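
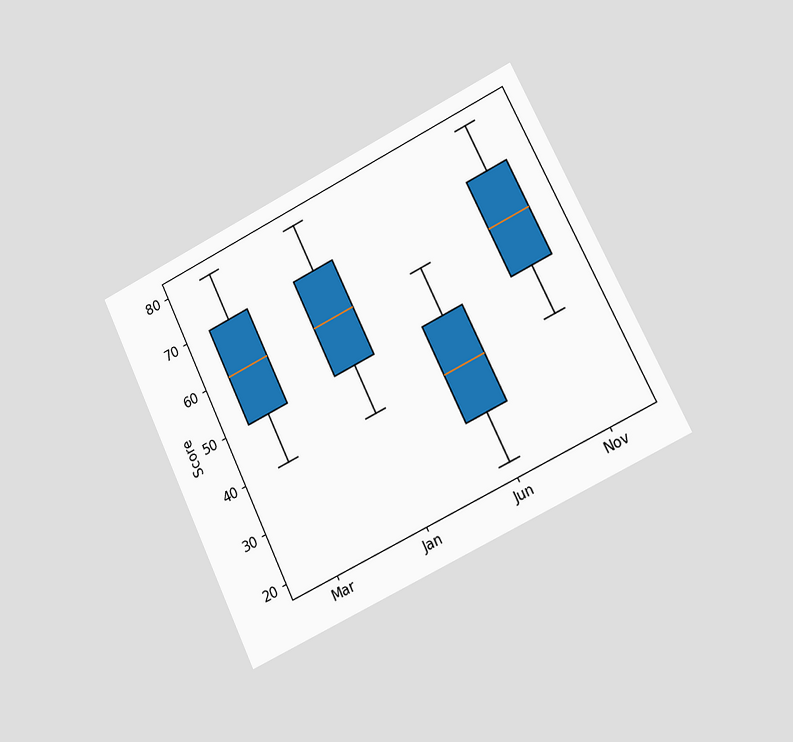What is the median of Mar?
60

The chart is tilted about 25° counter-clockwise and viewed slightly from the right. The median line in the Mar box sits at 60.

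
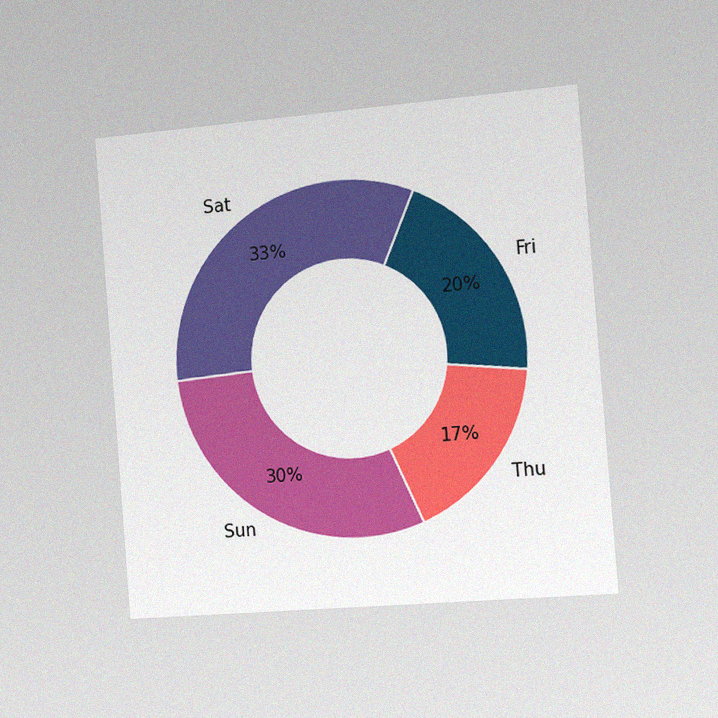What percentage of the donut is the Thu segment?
17%

The chart is tilted about 5° counter-clockwise and viewed slightly from the right, with some photo noise. The Thu segment takes up 17% of the ring.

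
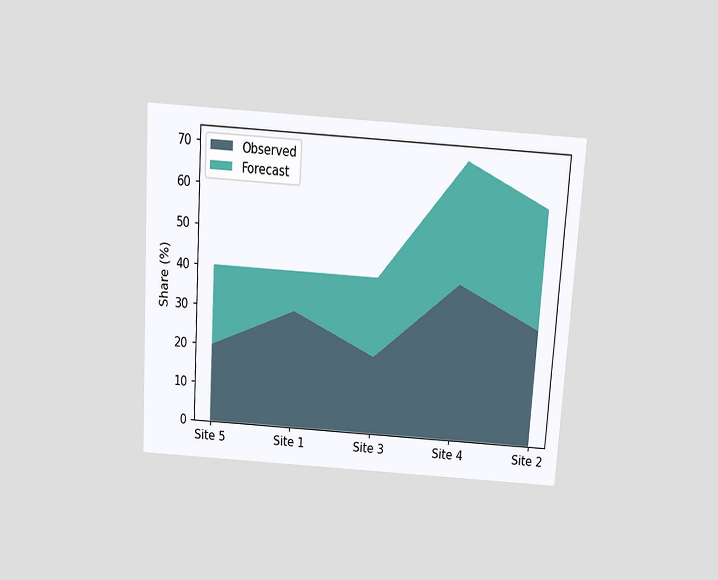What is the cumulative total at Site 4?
70%

The chart is tilted about 4° clockwise and viewed slightly from above. The stacked total at Site 4 reaches 70%.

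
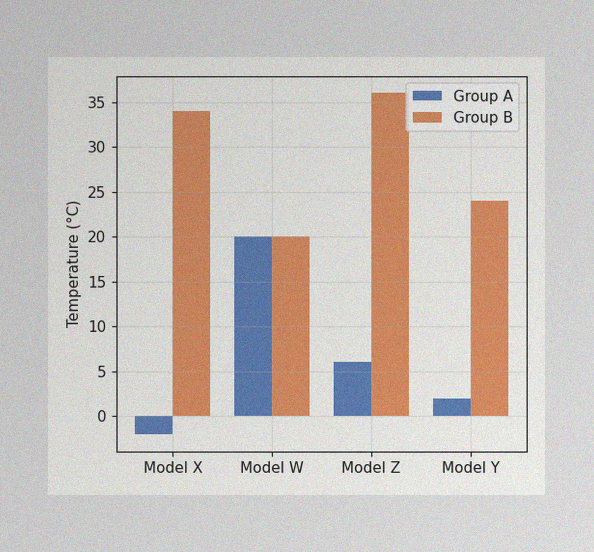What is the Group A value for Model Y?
2°C

The image has some photo noise and uneven lighting. The Group A bar at Model Y reaches 2°C on the y-axis.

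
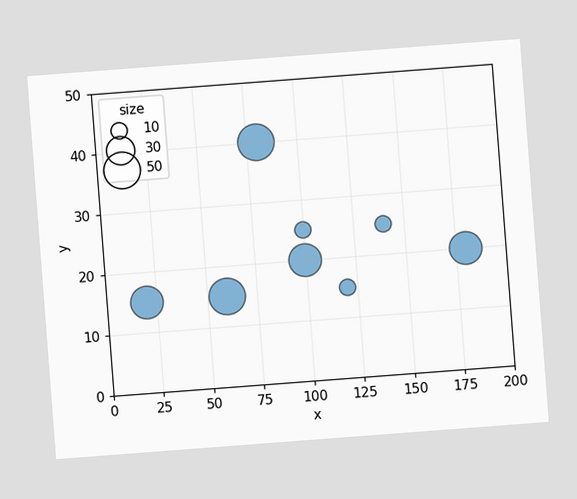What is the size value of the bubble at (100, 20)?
40

The chart is tilted about 4° counter-clockwise. Matching the bubble at (100, 20) against the size legend gives 40.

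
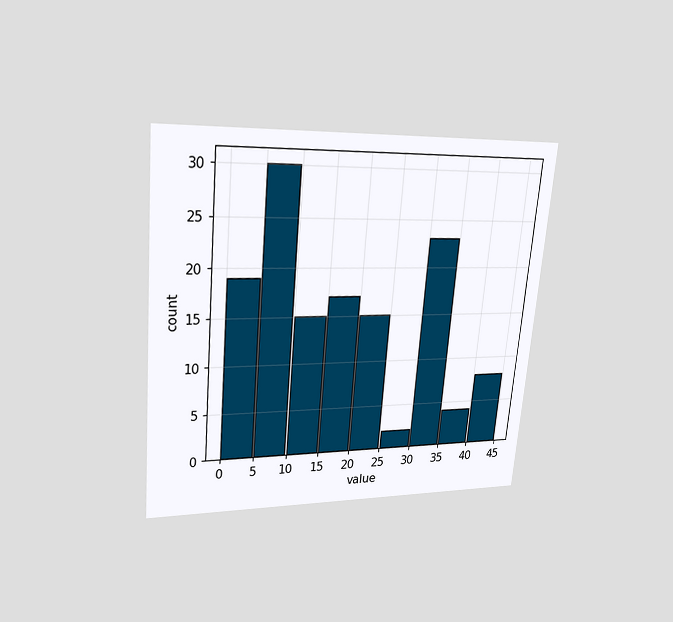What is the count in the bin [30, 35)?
The chart is tilted about 5° clockwise and viewed at a slight angle. The [30, 35) bin has height 23.

23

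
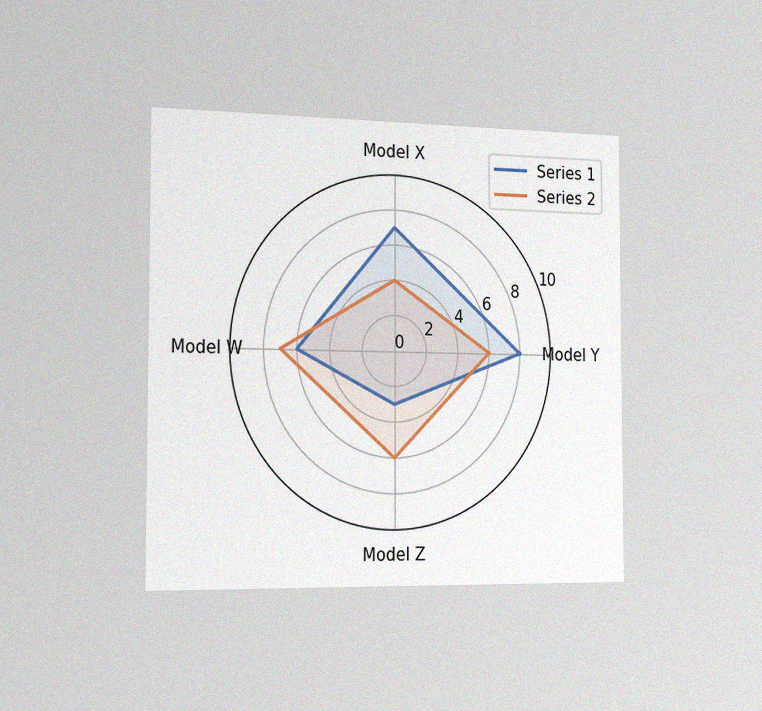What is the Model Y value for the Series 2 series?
6

The chart is viewed slightly from the left, with some photo noise. On the Model Y axis, Series 2 reaches 6.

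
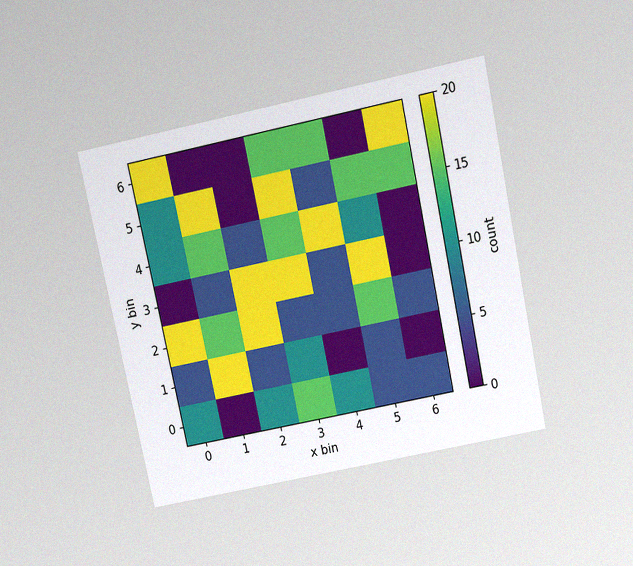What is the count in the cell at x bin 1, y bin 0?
The chart is tilted about 12° counter-clockwise and viewed slightly from above, with some photo noise. Matching the cell (1, 0) against the colorbar gives 0.

0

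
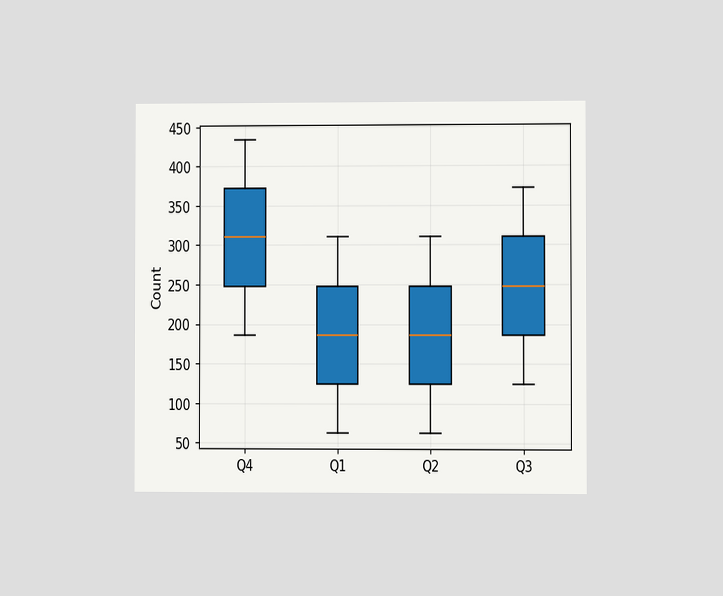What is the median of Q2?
186

The chart is viewed at a slight angle. The median line in the Q2 box sits at 186.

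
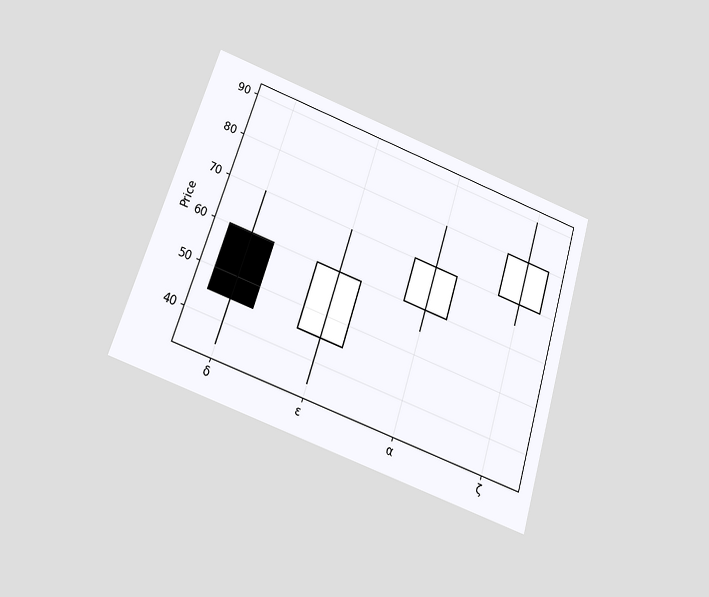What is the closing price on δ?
The chart is tilted about 18° clockwise and viewed slightly from below. The δ candle closes at 45.

45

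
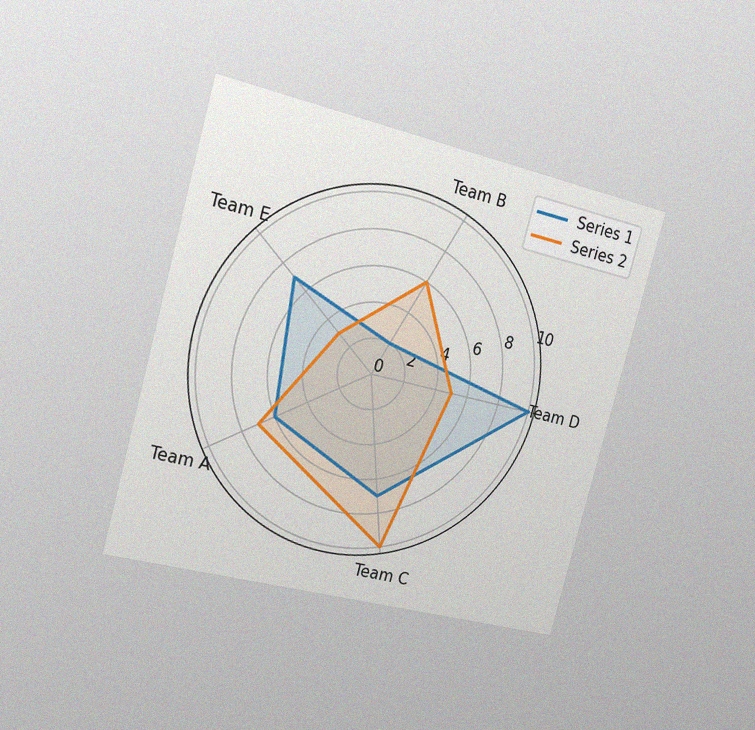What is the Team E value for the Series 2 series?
The chart is tilted about 15° clockwise and viewed slightly from the left, with some photo noise. On the Team E axis, Series 2 reaches 3.

3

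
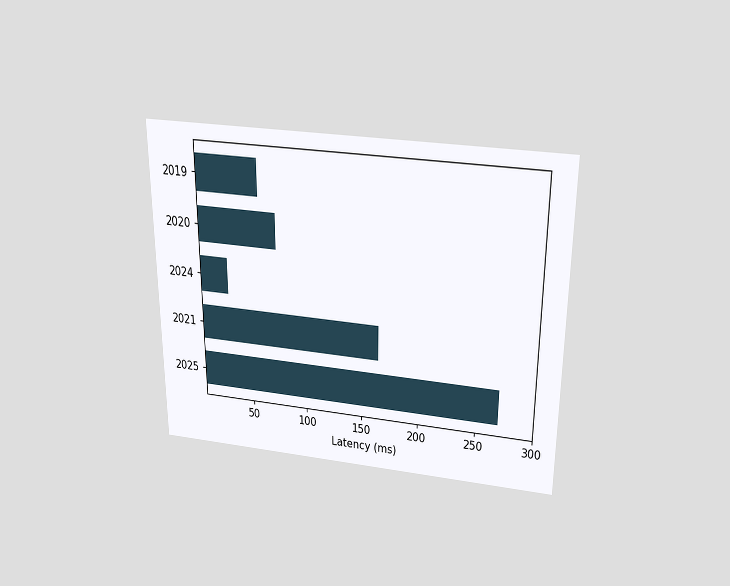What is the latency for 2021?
The chart is viewed slightly from above. Reading along the chart's x-axis, the 2021 bar reaches 165ms.

165ms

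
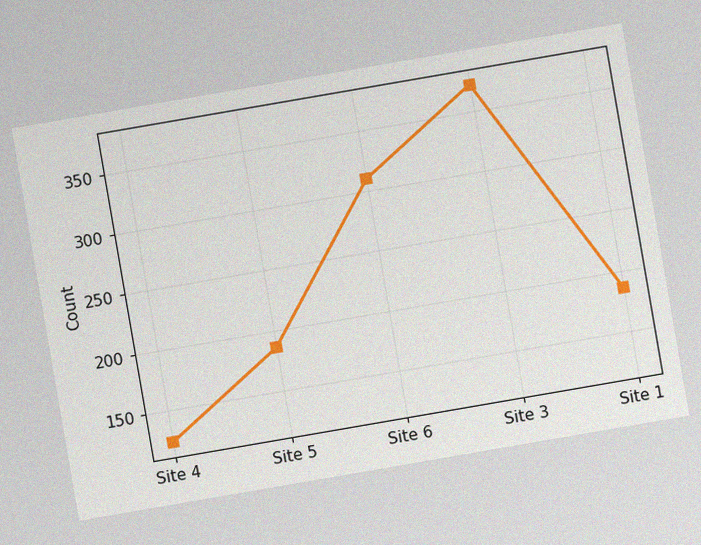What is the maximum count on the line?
The chart is tilted about 10° counter-clockwise, with some photo noise. The highest point is at Site 3, and reading across to the y-axis gives 372.

372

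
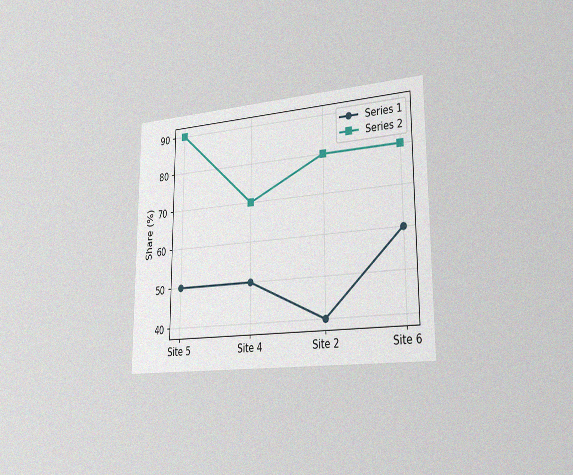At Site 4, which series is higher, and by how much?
The chart is viewed slightly from the right, with some photo noise. At Site 4, Series 2 sits above the other line by 20%.

Series 2, by 20%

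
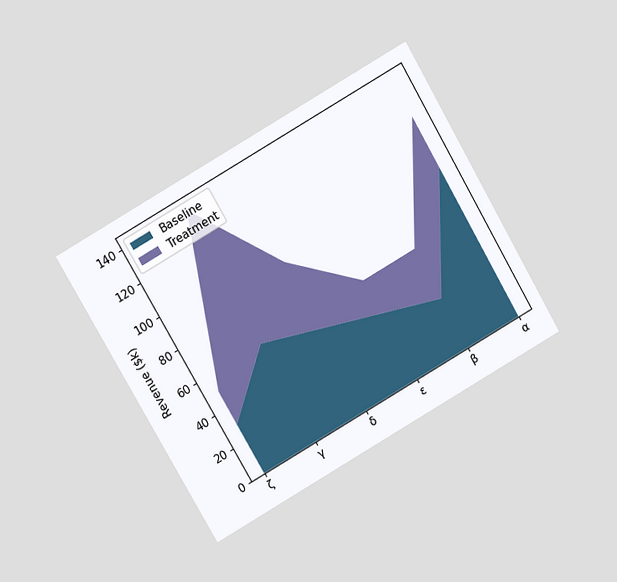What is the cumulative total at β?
$60k

The chart is tilted about 30° counter-clockwise and viewed at a slight angle. The stacked total at β reaches $60k.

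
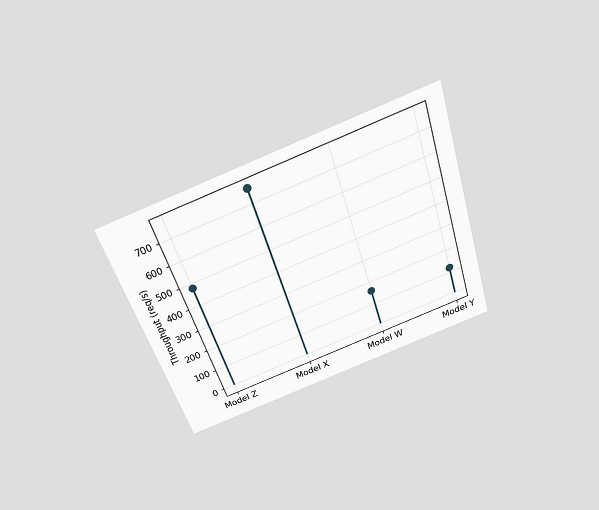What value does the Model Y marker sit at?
120req/s

The chart is tilted about 18° counter-clockwise and viewed slightly from above. The Model Y marker sits at 120req/s.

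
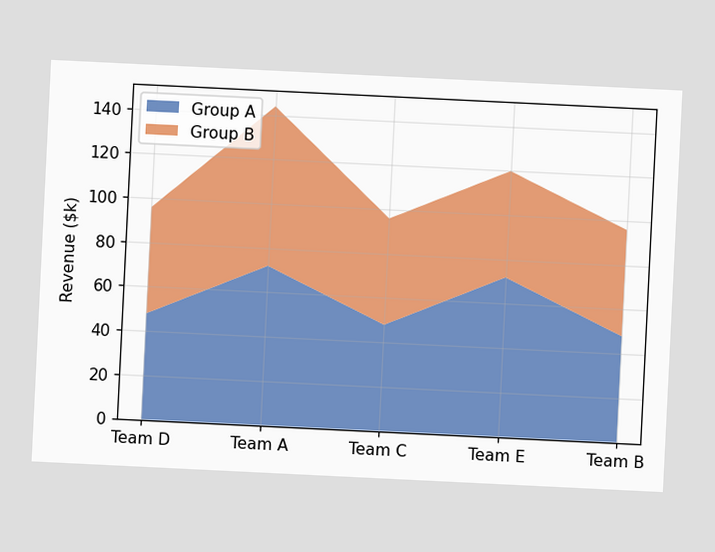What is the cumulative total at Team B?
$96k

The chart is tilted about 3° clockwise. The stacked total at Team B reaches $96k.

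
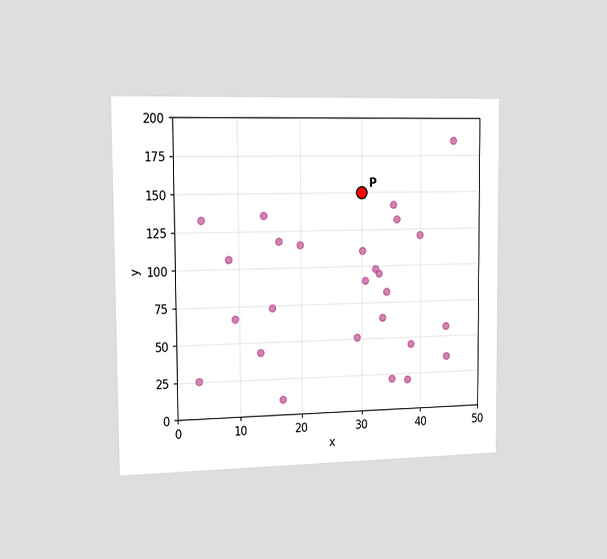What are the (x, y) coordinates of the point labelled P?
The chart is viewed slightly from the left. Following the gridlines from P to each axis, P sits at (30, 150).

(30, 150)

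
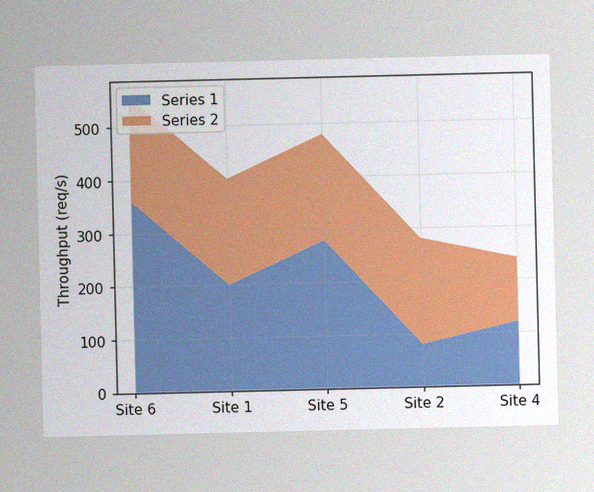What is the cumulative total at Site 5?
480req/s

The image has some photo noise and uneven lighting. The stacked total at Site 5 reaches 480req/s.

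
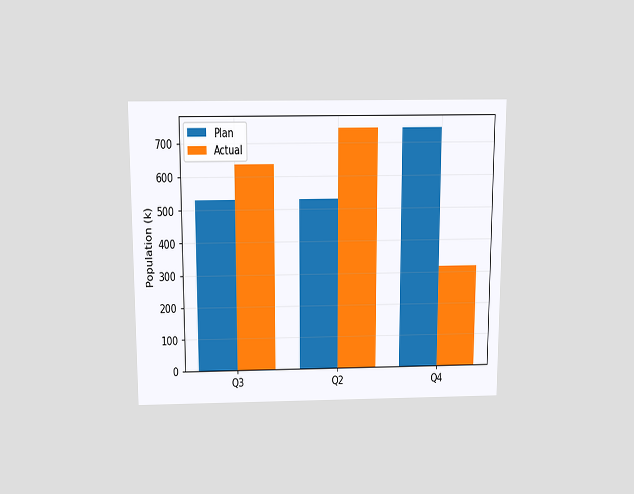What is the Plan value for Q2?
530k

The chart is viewed slightly from above. The Plan bar at Q2 reaches 530k on the y-axis.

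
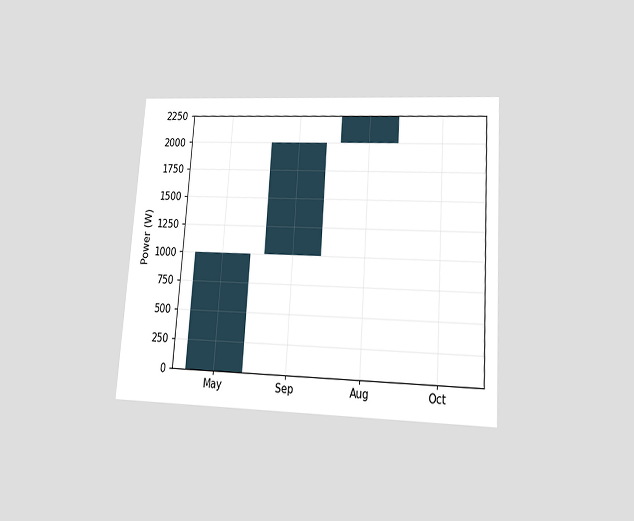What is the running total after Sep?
2000W

The chart is tilted about 4° clockwise and viewed at a slight angle. After Sep the running total reaches 2000W.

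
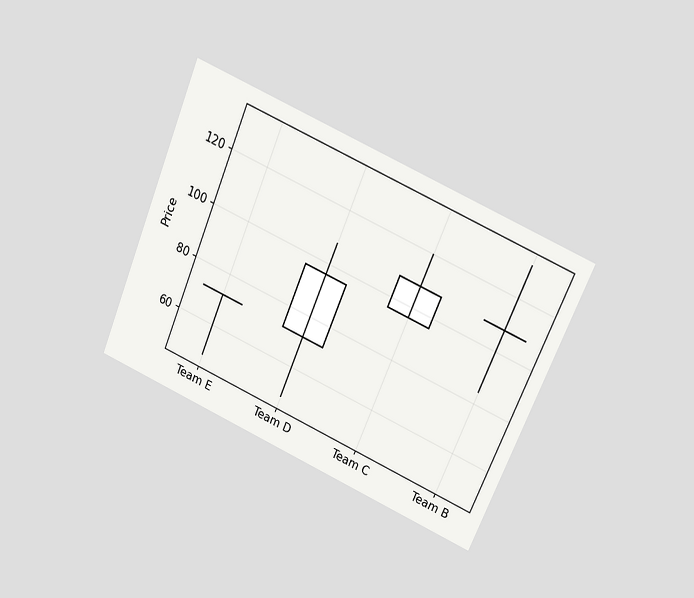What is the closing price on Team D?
The chart is tilted about 23° clockwise and viewed at a slight angle. The Team D candle closes at 96.

96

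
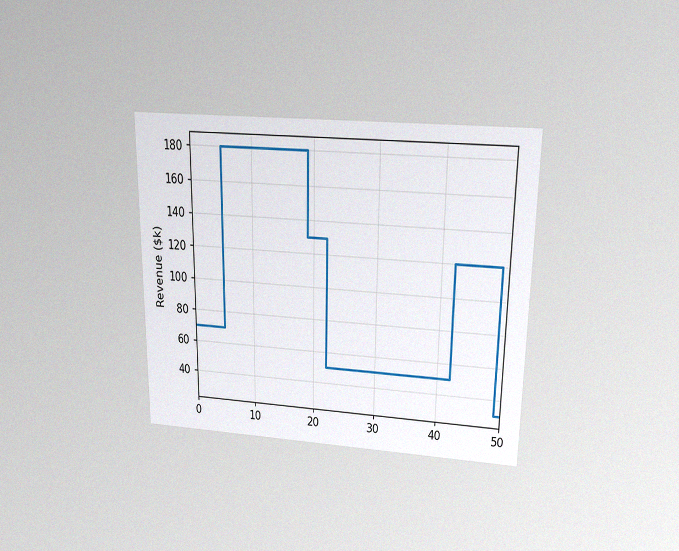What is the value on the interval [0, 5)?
$70k

The chart is viewed slightly from above, with some photo noise. On [0, 5) the step sits at $70k.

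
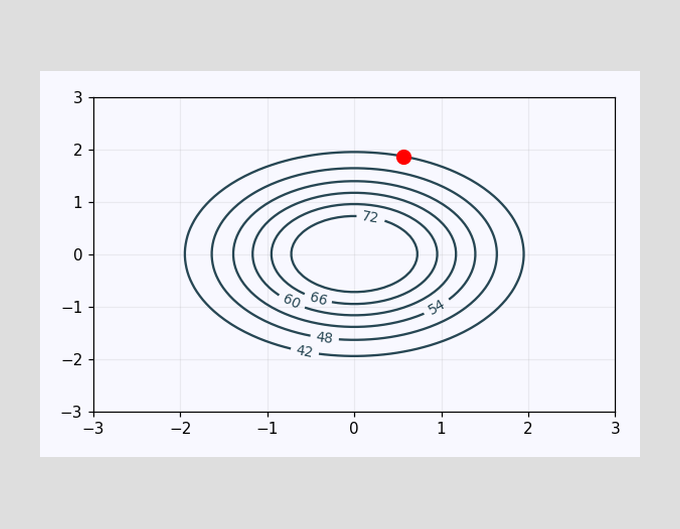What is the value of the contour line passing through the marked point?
The marked point sits on the contour labelled 42.

42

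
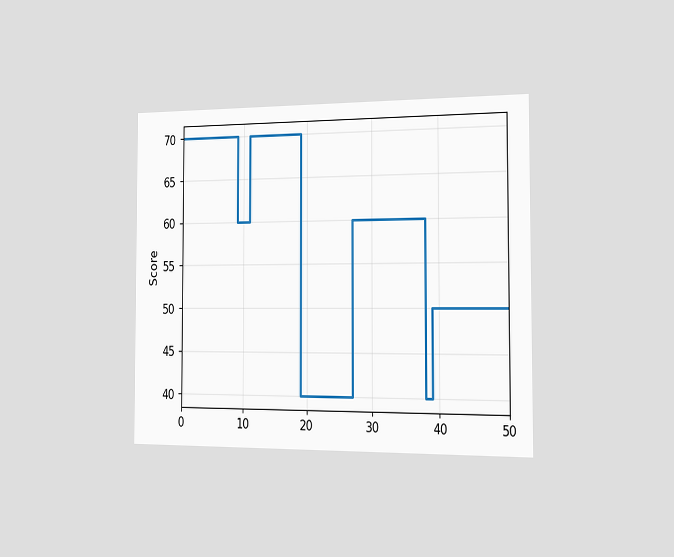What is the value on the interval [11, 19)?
The chart is viewed slightly from the right. On [11, 19) the step sits at 70.

70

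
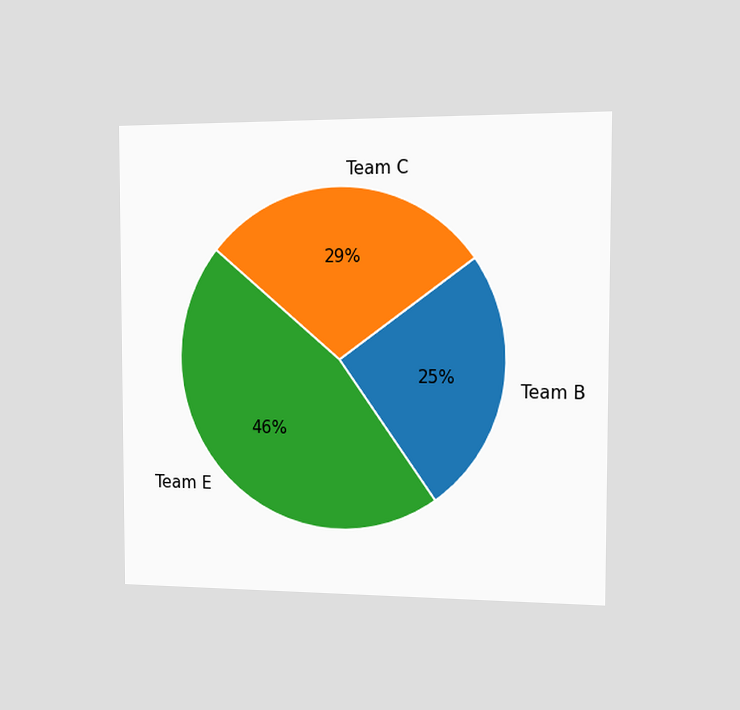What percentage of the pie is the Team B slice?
25%

The chart is viewed slightly from the right. The Team B slice takes up 25% of the pie.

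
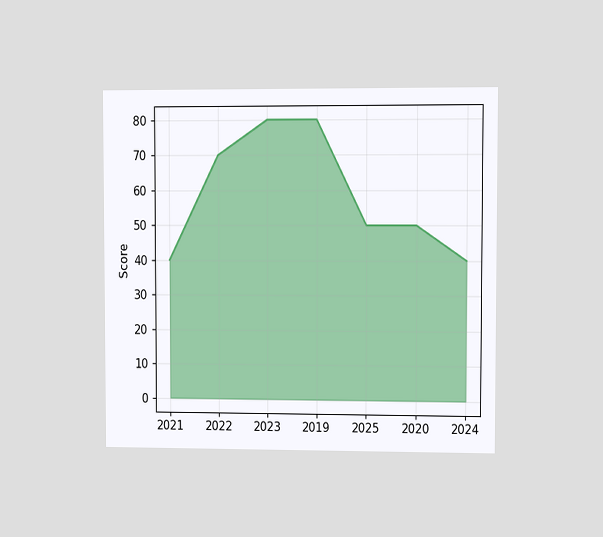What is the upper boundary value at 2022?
70

The chart is viewed at a slight angle. At 2022 the upper boundary is at 70.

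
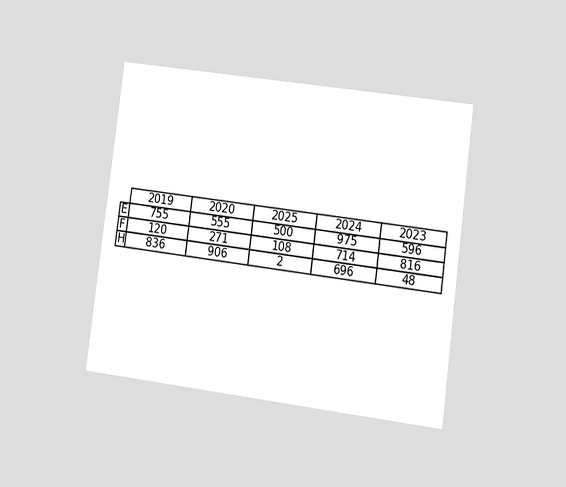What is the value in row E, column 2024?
The chart is tilted about 7° clockwise and viewed at a slight angle. The (E, 2024) cell reads 975.

975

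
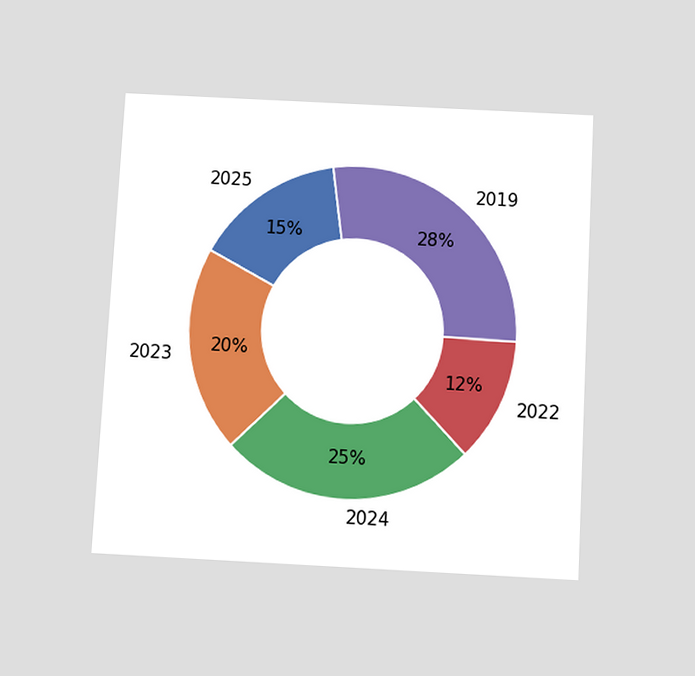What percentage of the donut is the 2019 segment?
28%

The chart is tilted about 3° clockwise and viewed slightly from below. The 2019 segment takes up 28% of the ring.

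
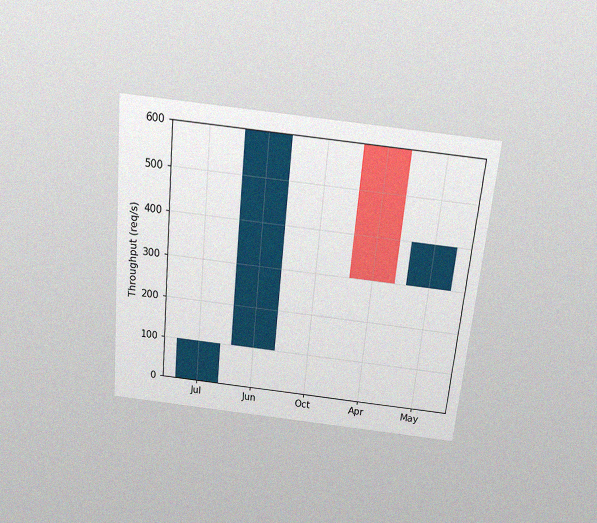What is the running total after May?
400req/s

The chart is tilted about 5° clockwise and viewed slightly from above, with some photo noise. After May the running total reaches 400req/s.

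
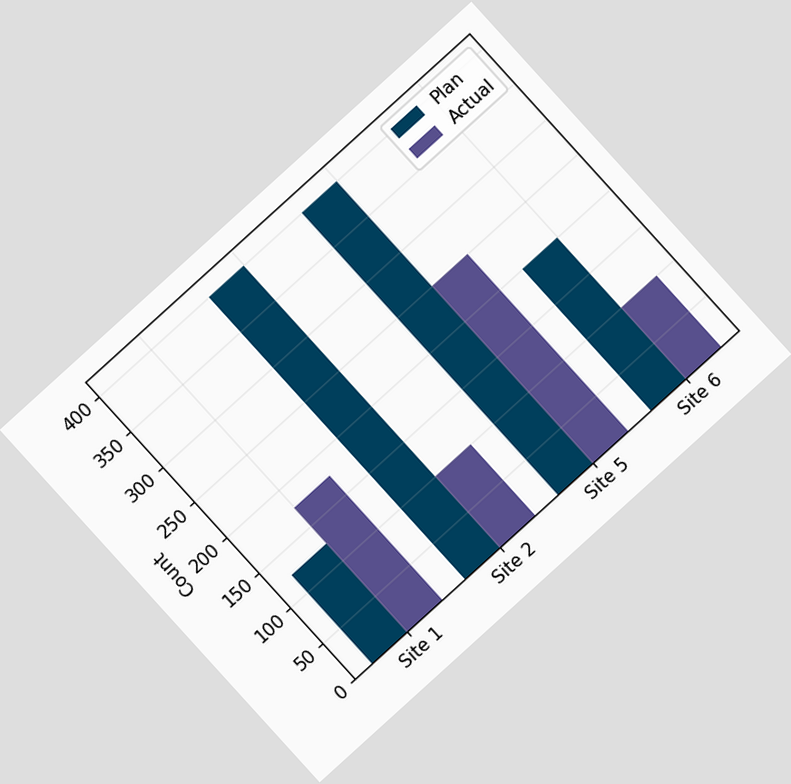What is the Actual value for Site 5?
250

The chart is tilted about 42° counter-clockwise. The Actual bar at Site 5 reaches 250 on the y-axis.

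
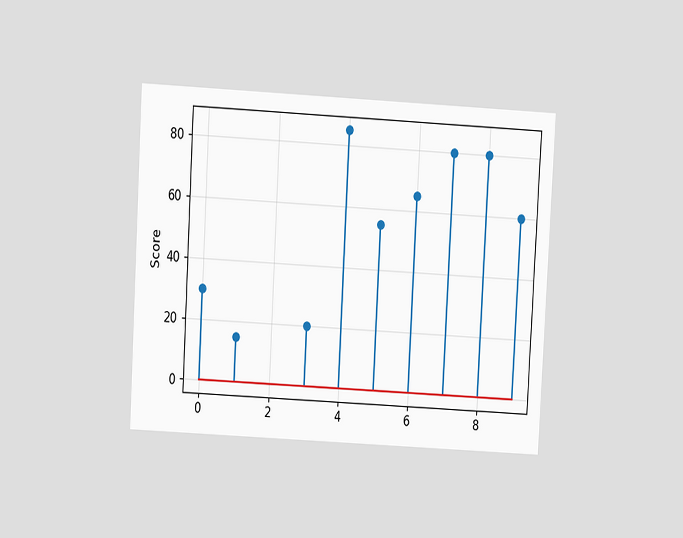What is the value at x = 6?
65

The chart is tilted about 3° clockwise and viewed at a slight angle. The stem at x=6 reaches 65.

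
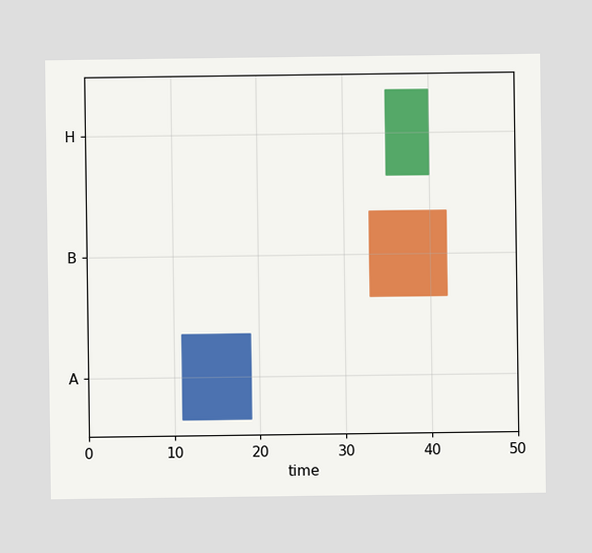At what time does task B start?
The B bar begins at t=33.

33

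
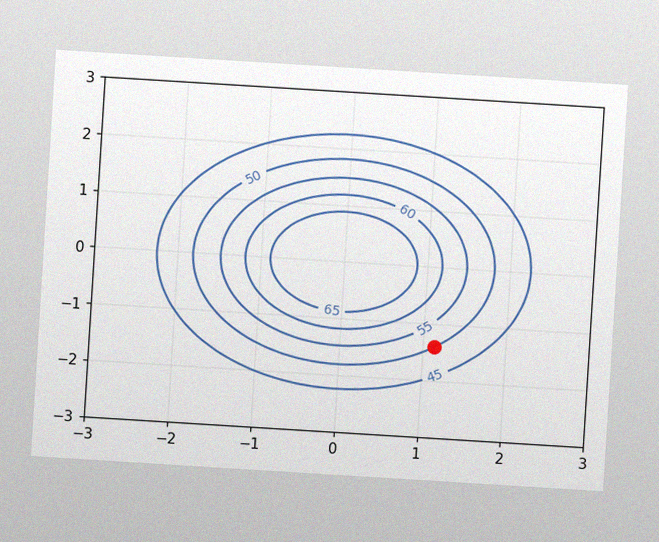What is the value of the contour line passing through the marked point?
The chart is tilted about 4° clockwise, with some photo noise. The marked point sits on the contour labelled 50.

50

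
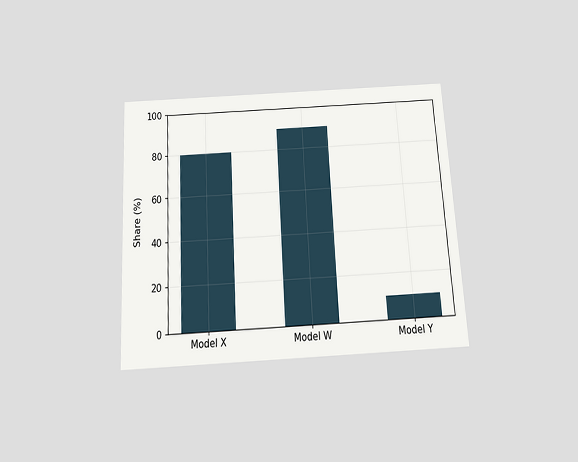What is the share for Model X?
80%

The chart is tilted about 3° counter-clockwise and viewed slightly from below. Reading along the chart's y-axis, the Model X bar reaches 80%.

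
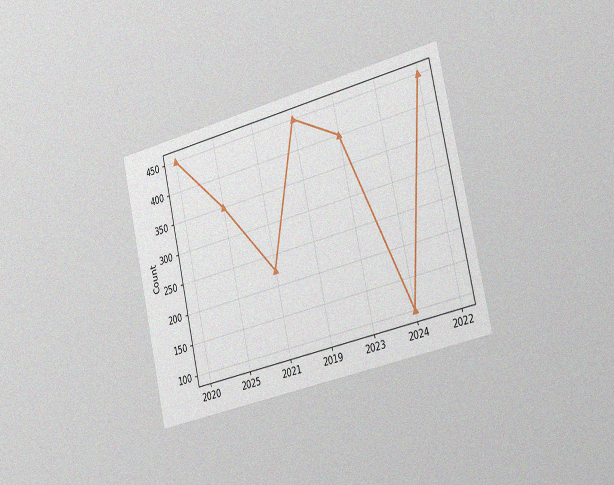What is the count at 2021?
The chart is tilted about 13° counter-clockwise and viewed slightly from the right, with some photo noise. At 2021, the line is at 225.

225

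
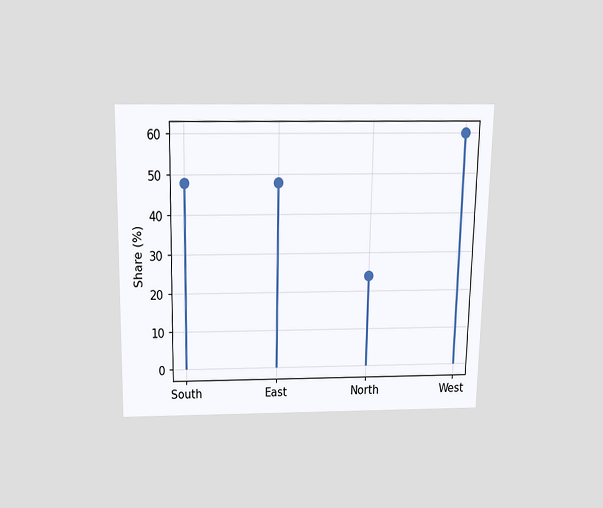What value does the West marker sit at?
60%

The chart is viewed slightly from above. The West marker sits at 60%.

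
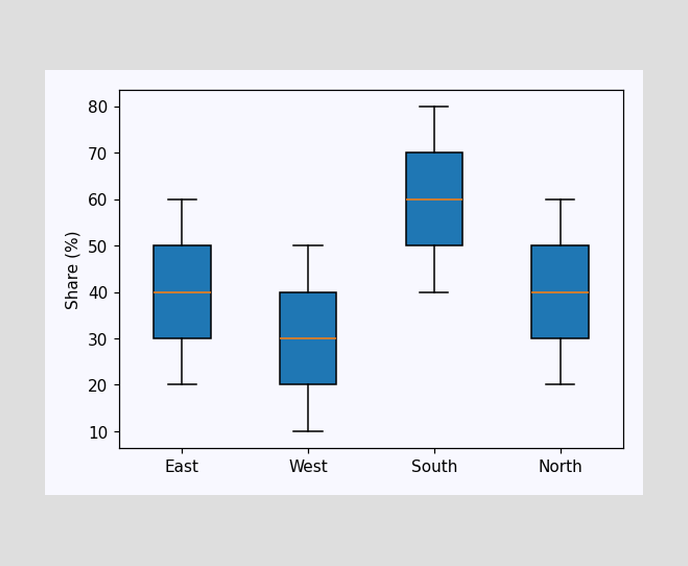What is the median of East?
The median line in the East box sits at 40%.

40%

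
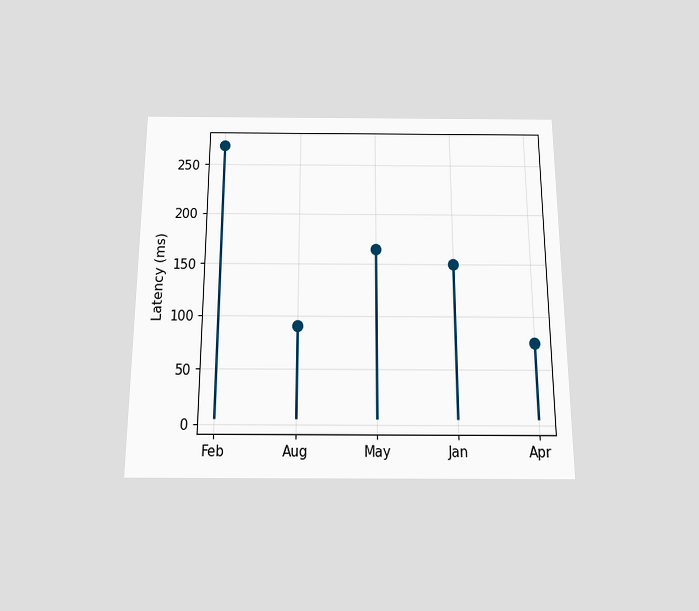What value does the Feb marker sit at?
270ms

The chart is viewed slightly from below. The Feb marker sits at 270ms.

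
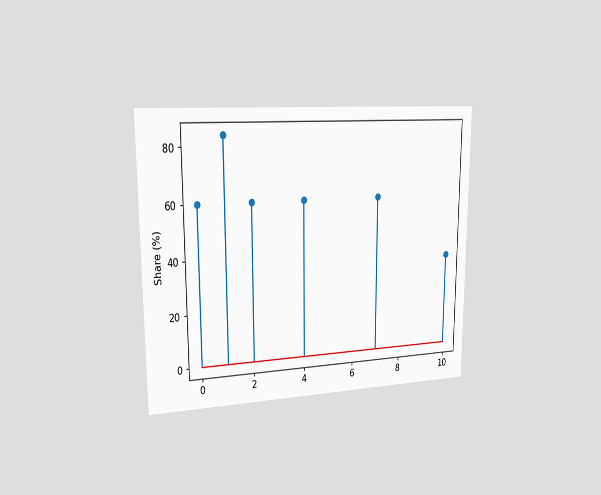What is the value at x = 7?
The chart is viewed slightly from the left. The stem at x=7 reaches 60%.

60%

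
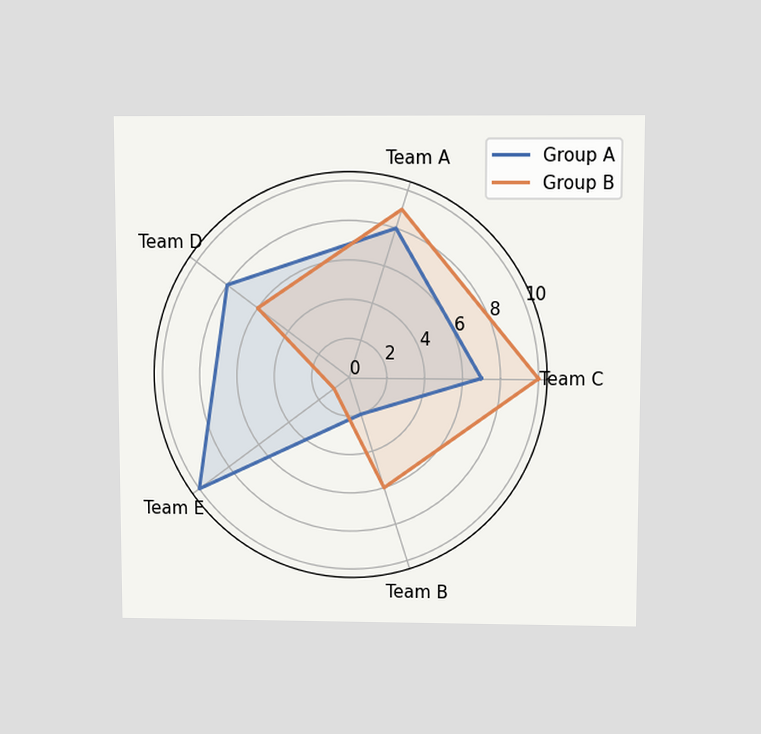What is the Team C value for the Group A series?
7

The chart is viewed slightly from above. On the Team C axis, Group A reaches 7.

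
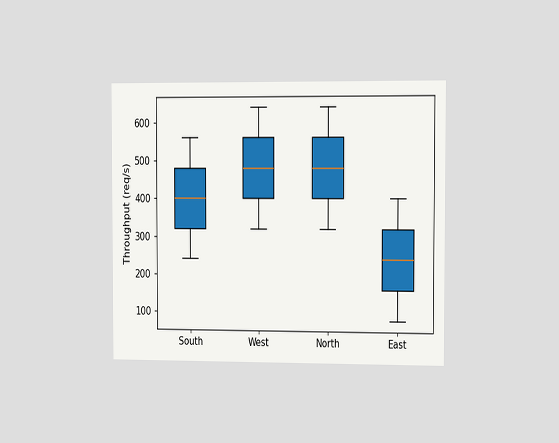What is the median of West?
The chart is viewed slightly from the right. The median line in the West box sits at 480req/s.

480req/s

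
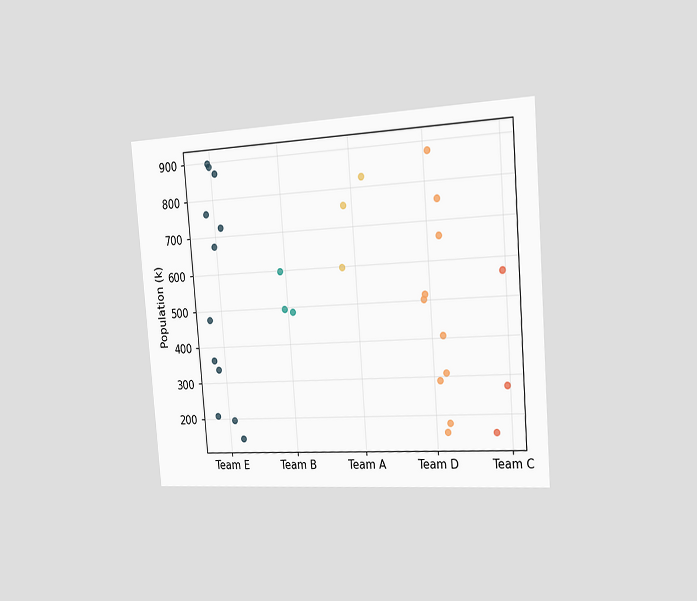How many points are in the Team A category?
The chart is tilted about 4° counter-clockwise and viewed slightly from the right. Counting the markers in the Team A column gives 3.

3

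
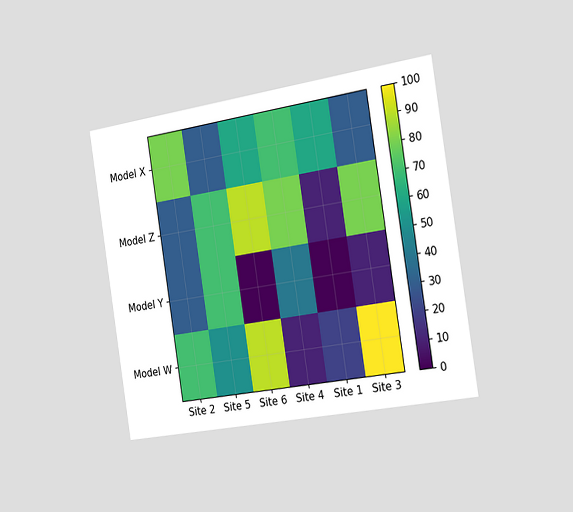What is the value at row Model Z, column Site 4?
80

The chart is tilted about 9° counter-clockwise and viewed slightly from the right. Matching cell (Model Z, Site 4) against the colorbar gives 80.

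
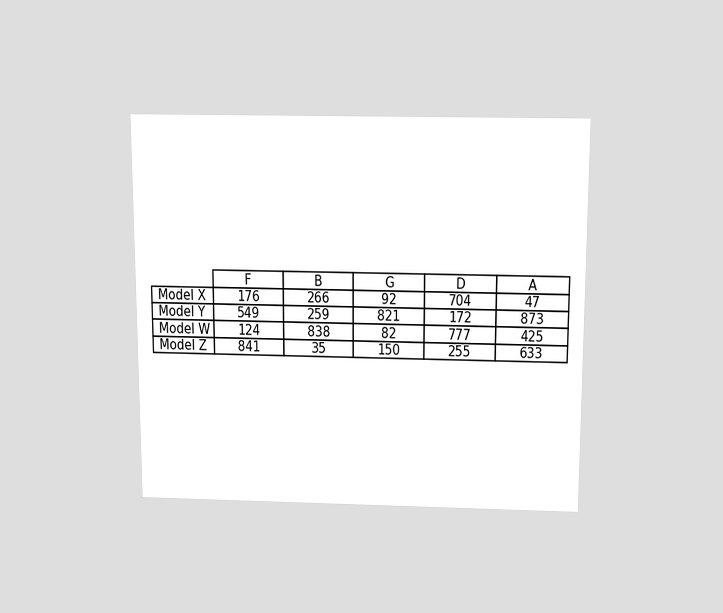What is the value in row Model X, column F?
The chart is viewed slightly from above. The (Model X, F) cell reads 176.

176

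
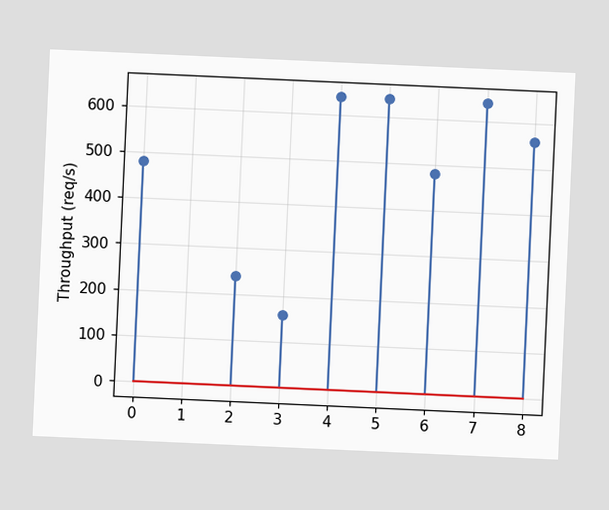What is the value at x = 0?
The chart is tilted about 3° clockwise. The stem at x=0 reaches 480req/s.

480req/s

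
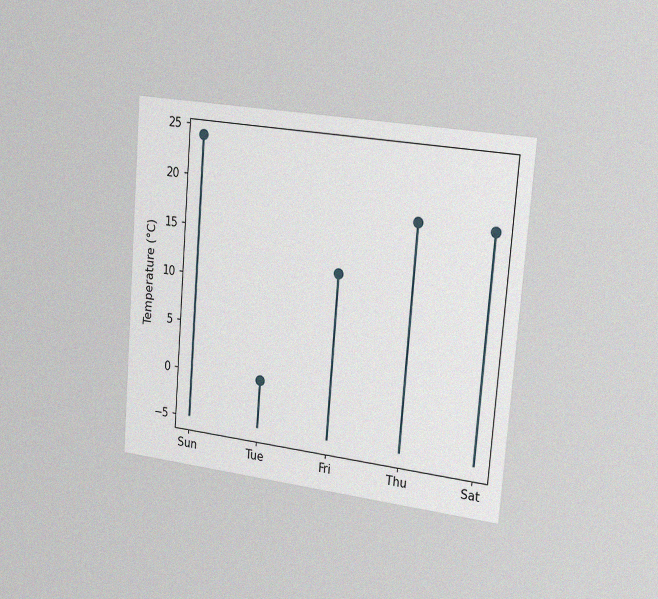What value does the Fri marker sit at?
12°C

The chart is tilted about 5° clockwise and viewed slightly from the right, with some photo noise. The Fri marker sits at 12°C.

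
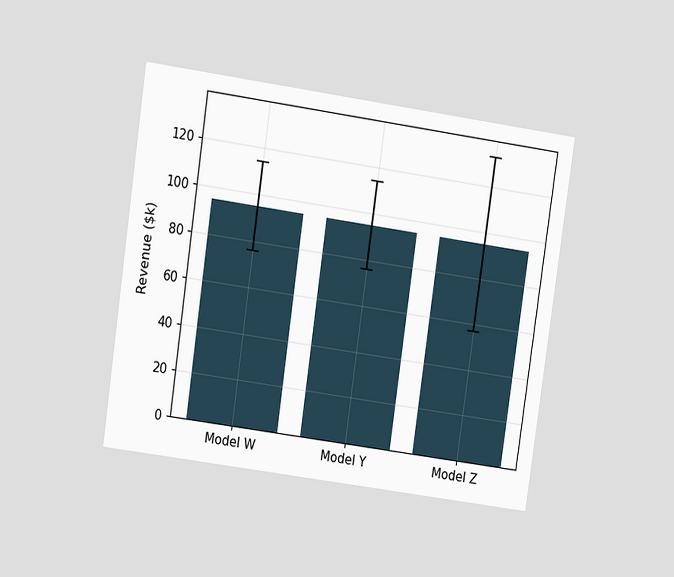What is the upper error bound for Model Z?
The chart is tilted about 8° clockwise and viewed at a slight angle. The Model Z bar's upper whisker reaches $133k.

$133k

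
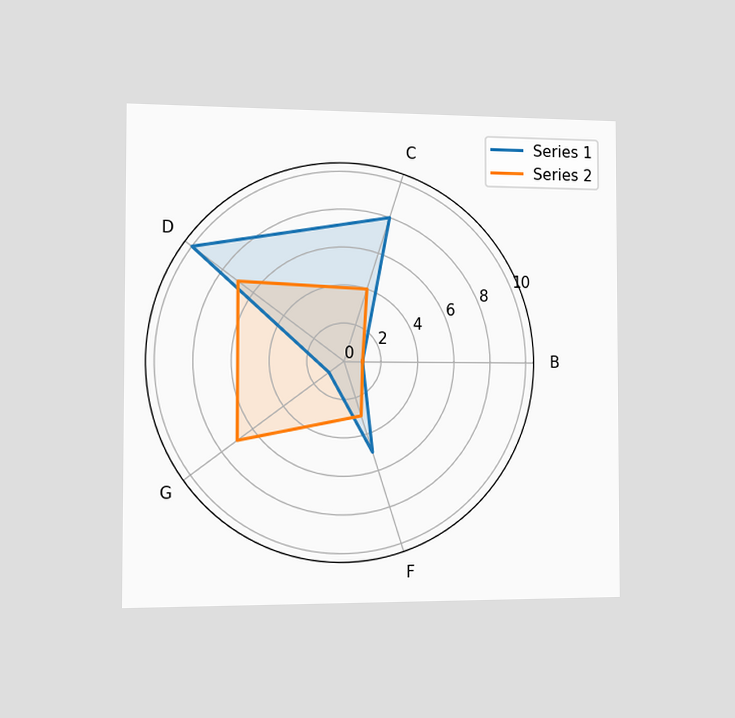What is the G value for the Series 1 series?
1

The chart is viewed slightly from the left. On the G axis, Series 1 reaches 1.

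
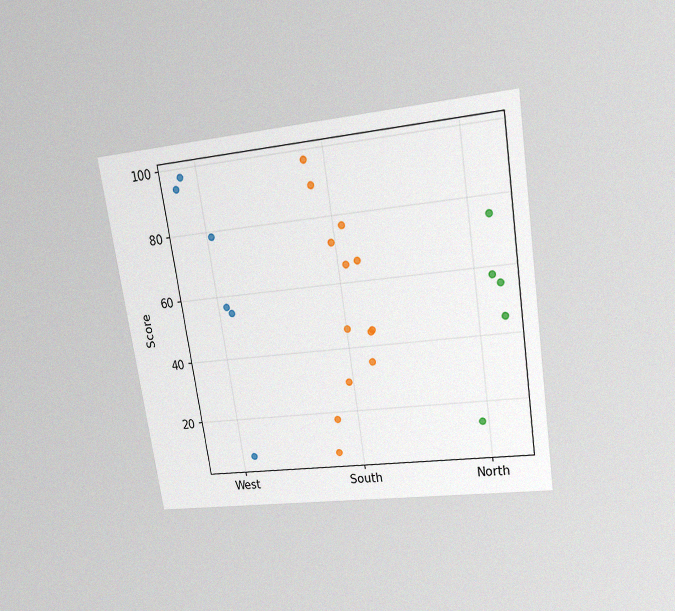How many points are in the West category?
The chart is tilted about 9° counter-clockwise and viewed at a slight angle, with some photo noise. Counting the markers in the West column gives 6.

6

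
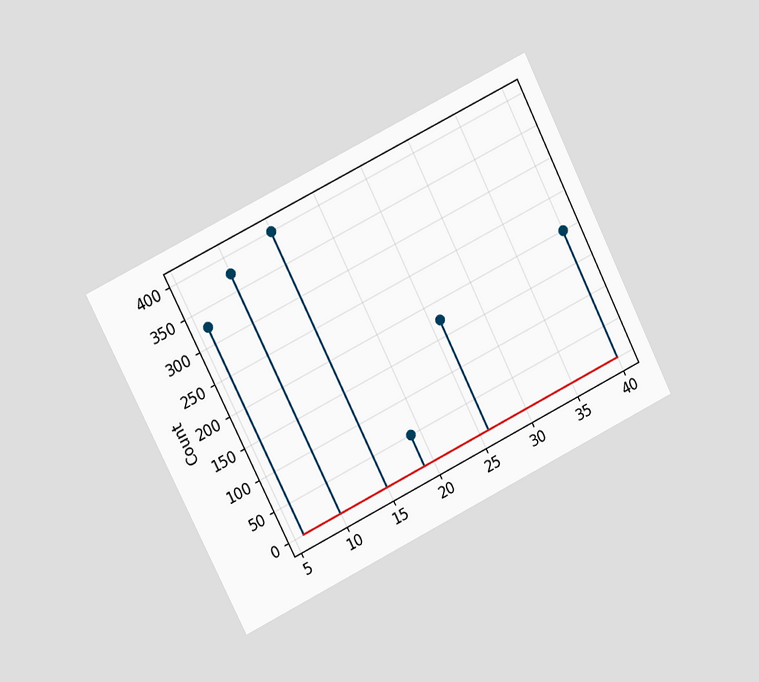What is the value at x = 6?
The chart is tilted about 27° counter-clockwise and viewed at a slight angle. The stem at x=6 reaches 325.

325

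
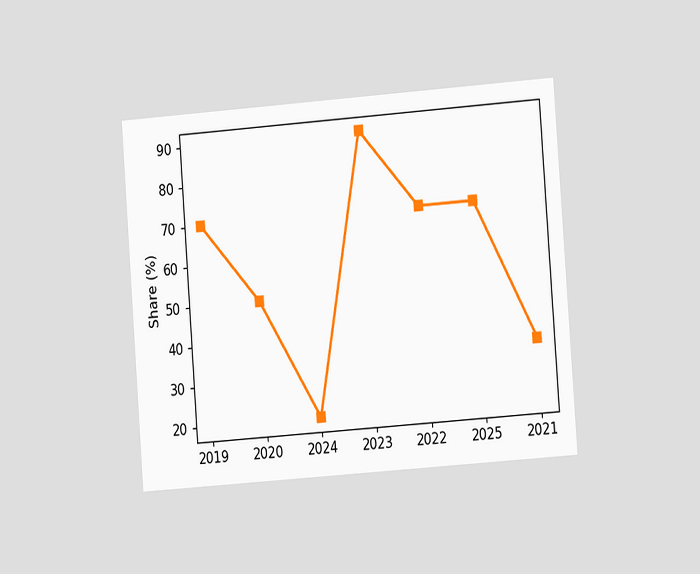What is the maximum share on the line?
90%

The chart is tilted about 4° counter-clockwise and viewed slightly from the right. The highest point is at 2023, and reading across to the y-axis gives 90%.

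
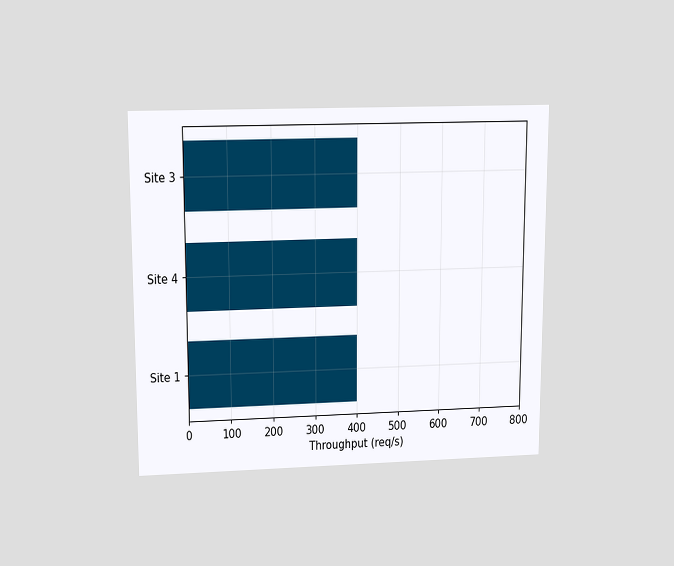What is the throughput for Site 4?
The chart is viewed slightly from above. Reading along the chart's x-axis, the Site 4 bar reaches 400req/s.

400req/s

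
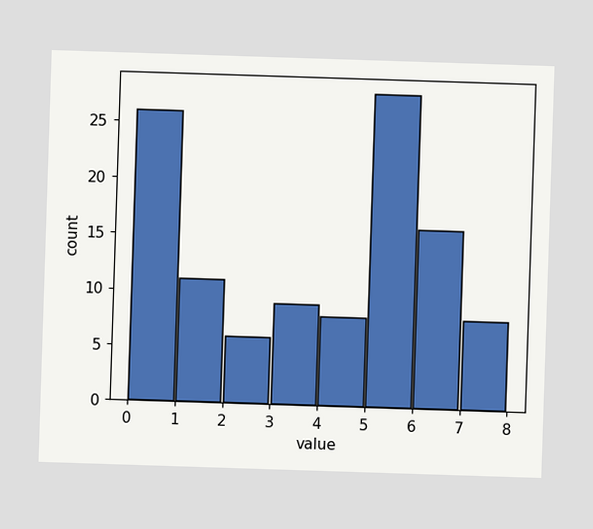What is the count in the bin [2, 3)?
The [2, 3) bin has height 6.

6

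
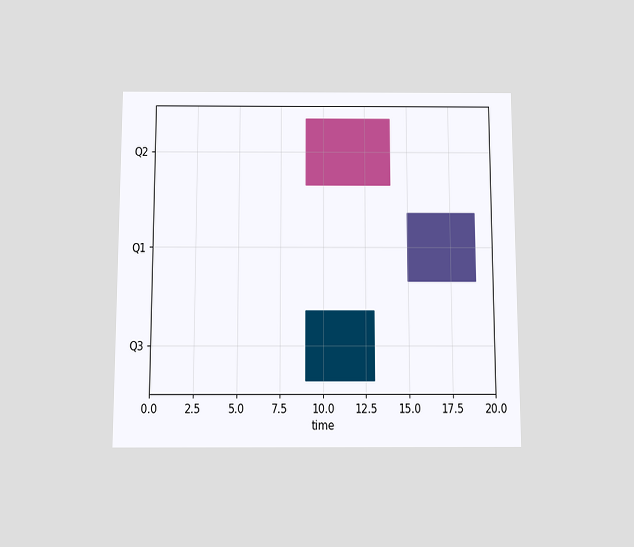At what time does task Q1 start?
15

The chart is viewed slightly from below. The Q1 bar begins at t=15.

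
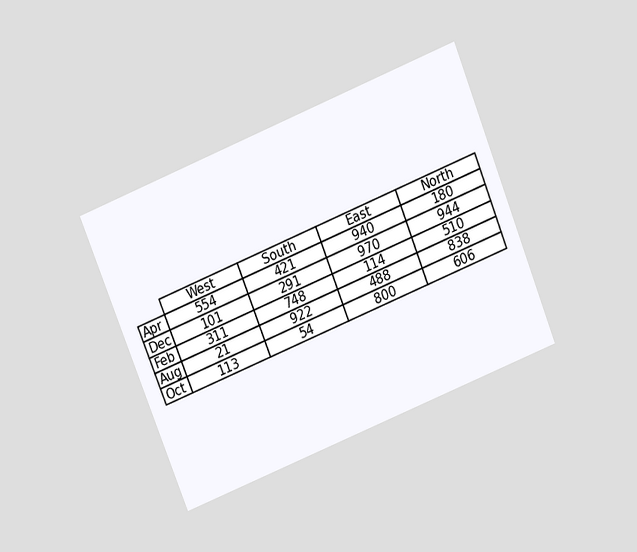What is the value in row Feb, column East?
The chart is tilted about 22° counter-clockwise and viewed slightly from above. The (Feb, East) cell reads 114.

114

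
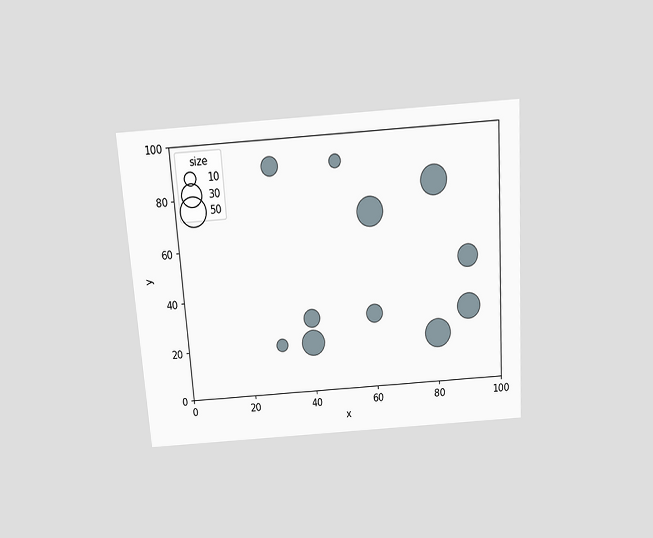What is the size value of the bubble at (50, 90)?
10

The chart is tilted about 4° counter-clockwise and viewed slightly from above. Matching the bubble at (50, 90) against the size legend gives 10.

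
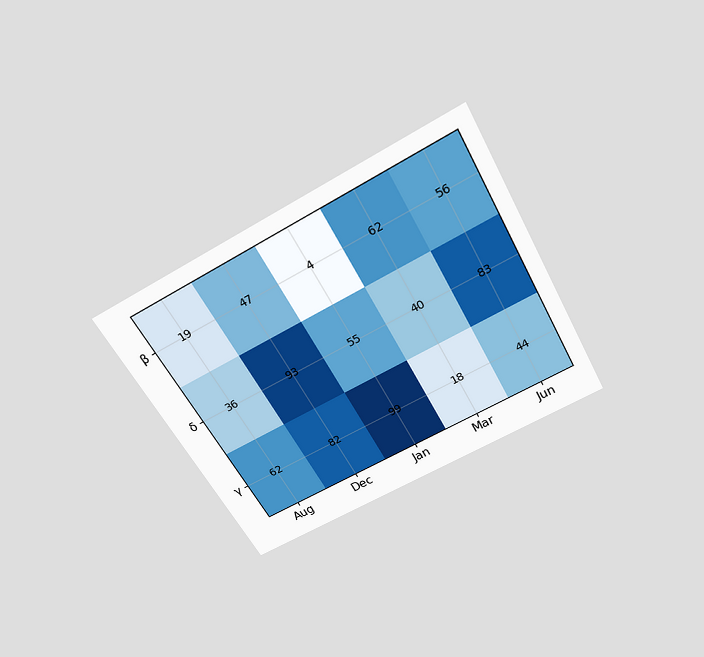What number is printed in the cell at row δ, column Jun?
The chart is tilted about 29° counter-clockwise and viewed slightly from above. The (δ, Jun) cell reads 83.

83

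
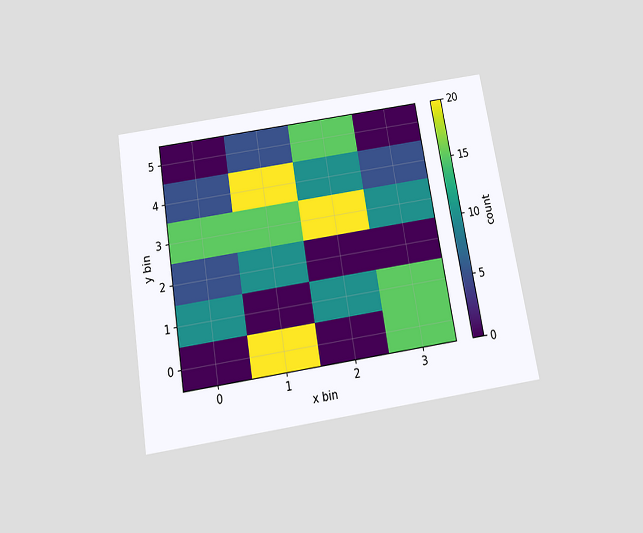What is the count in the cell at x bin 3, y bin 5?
0

The chart is tilted about 9° counter-clockwise and viewed slightly from below. Matching the cell (3, 5) against the colorbar gives 0.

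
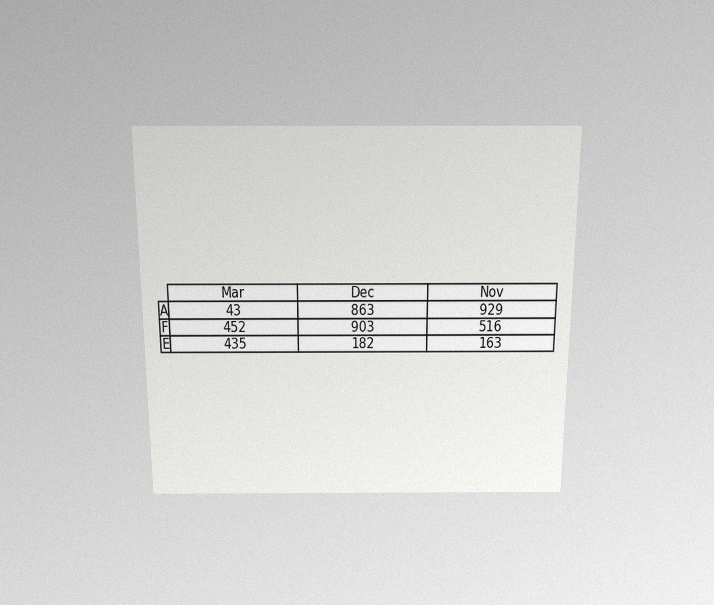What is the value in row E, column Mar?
435

The chart is viewed slightly from above, with some photo noise. The (E, Mar) cell reads 435.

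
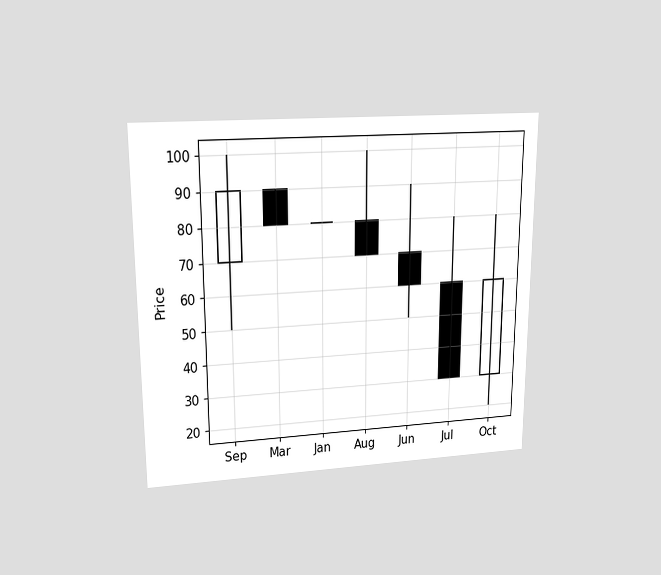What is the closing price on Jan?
80

The chart is viewed at a slight angle. The Jan candle closes at 80.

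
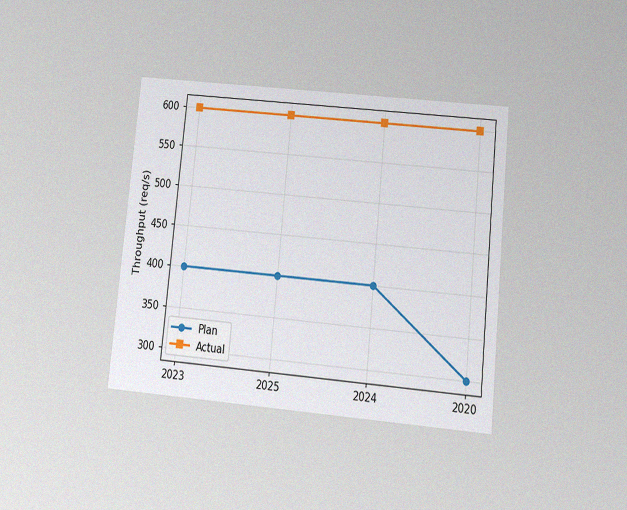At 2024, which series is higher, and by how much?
Actual, by 200req/s

The chart is tilted about 6° clockwise and viewed slightly from below, with some photo noise. At 2024, Actual sits above the other line by 200req/s.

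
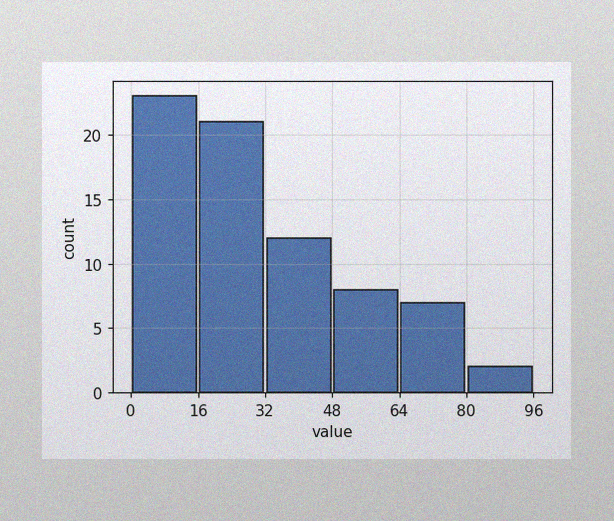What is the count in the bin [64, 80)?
The image has some photo noise and uneven lighting. The [64, 80) bin has height 7.

7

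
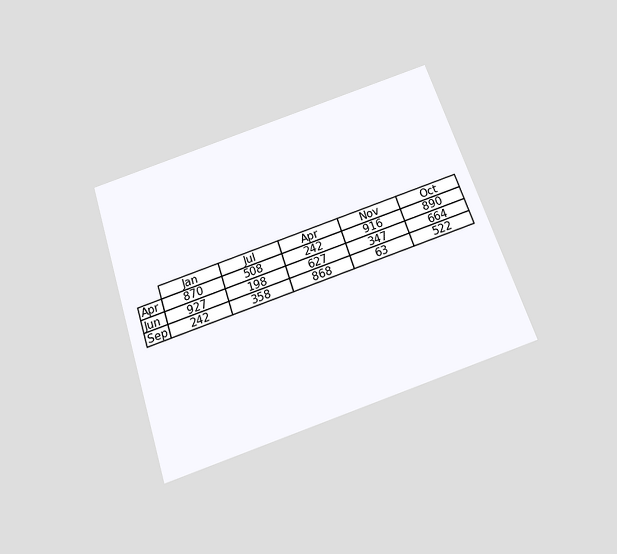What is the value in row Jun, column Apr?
The chart is tilted about 18° counter-clockwise and viewed slightly from below. The (Jun, Apr) cell reads 627.

627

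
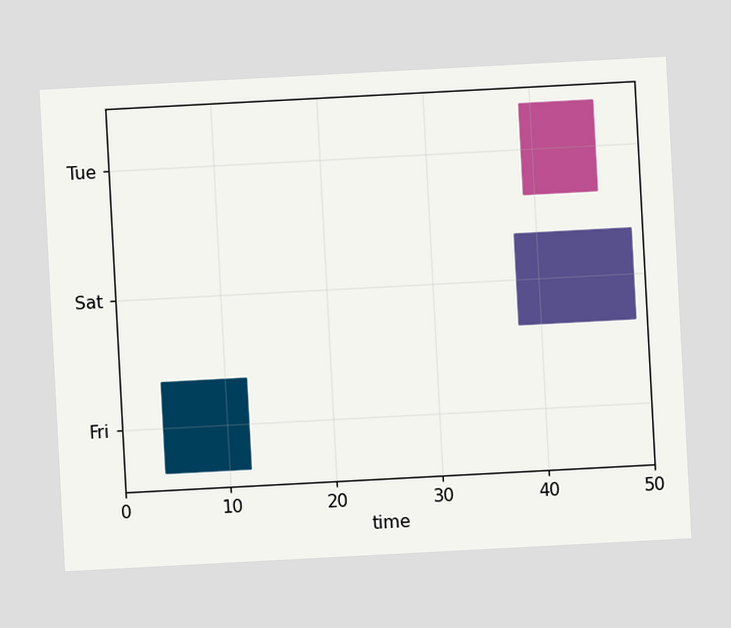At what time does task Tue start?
39

The chart is tilted about 3° counter-clockwise. The Tue bar begins at t=39.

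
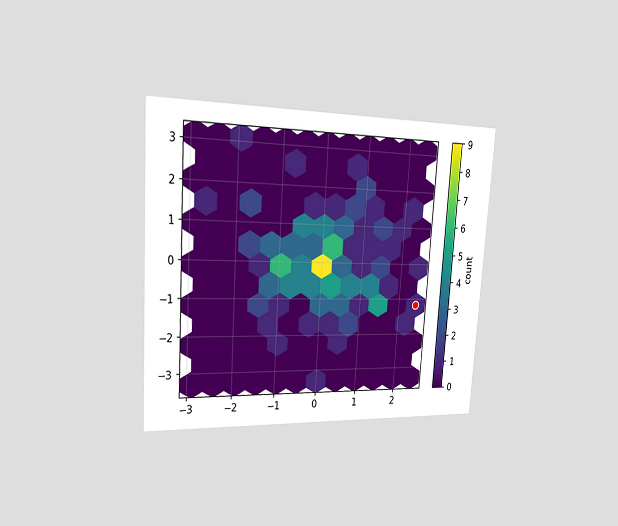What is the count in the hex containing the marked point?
The chart is tilted about 4° clockwise and viewed slightly from the left. The marked hex reads 1 on the colorbar.

1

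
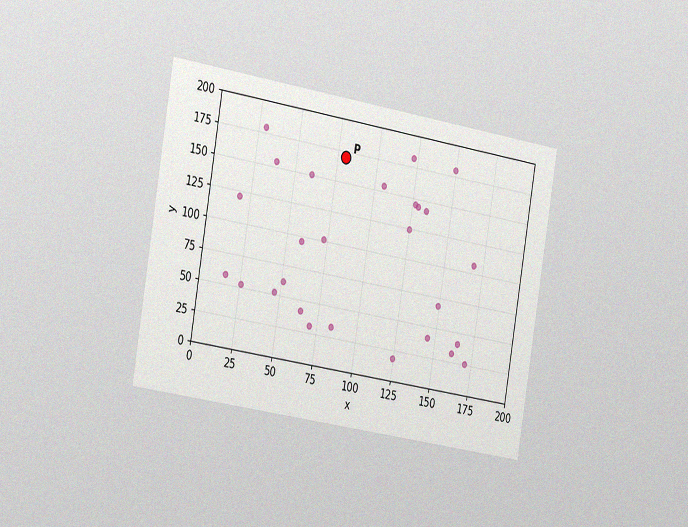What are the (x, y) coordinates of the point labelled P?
The chart is tilted about 10° clockwise and viewed slightly from the left, with some photo noise. Following the gridlines from P to each axis, P sits at (80, 170).

(80, 170)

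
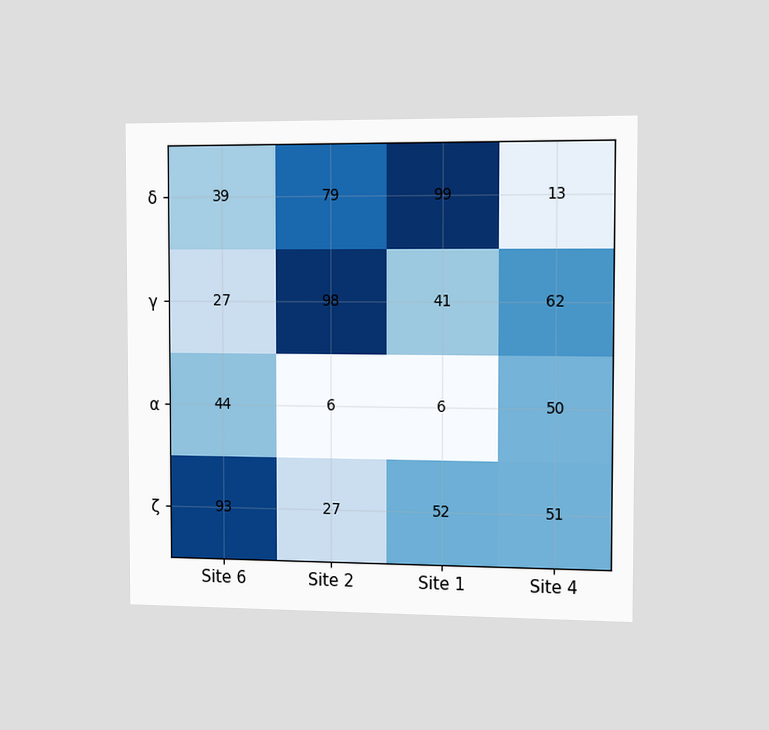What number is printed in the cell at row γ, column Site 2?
The chart is viewed slightly from the right. The (γ, Site 2) cell reads 98.

98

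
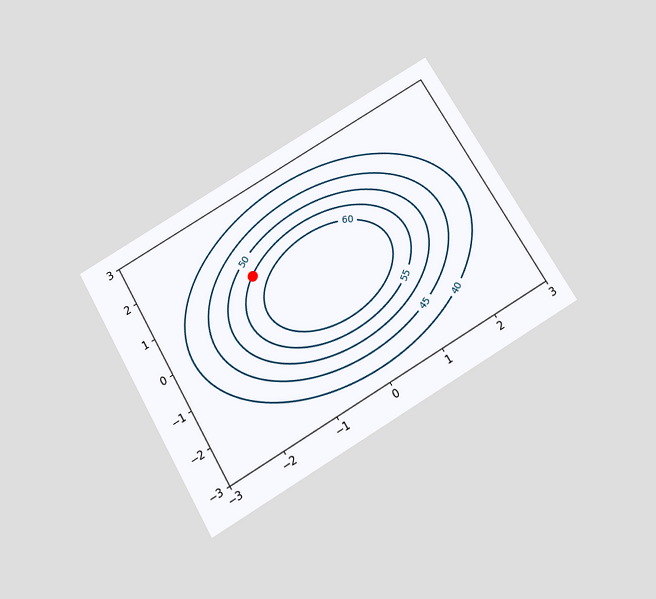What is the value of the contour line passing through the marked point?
55

The chart is tilted about 30° counter-clockwise and viewed slightly from below. The marked point sits on the contour labelled 55.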